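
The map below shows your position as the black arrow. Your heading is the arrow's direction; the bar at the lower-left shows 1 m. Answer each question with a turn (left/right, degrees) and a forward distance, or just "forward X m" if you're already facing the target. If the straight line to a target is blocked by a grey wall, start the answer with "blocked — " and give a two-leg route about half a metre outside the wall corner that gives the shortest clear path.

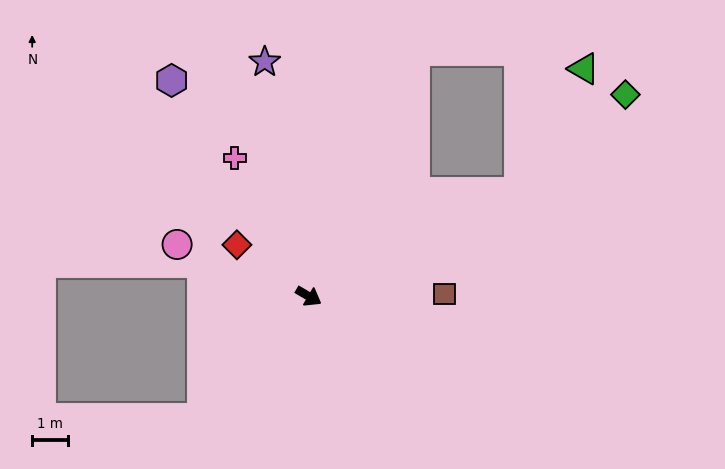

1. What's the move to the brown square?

turn left 31°, forward 3.8 m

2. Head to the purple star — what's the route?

turn left 131°, forward 6.7 m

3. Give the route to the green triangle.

blocked — turn left 57°, forward 6.6 m, then turn left 36°, forward 3.9 m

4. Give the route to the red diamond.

turn left 175°, forward 2.5 m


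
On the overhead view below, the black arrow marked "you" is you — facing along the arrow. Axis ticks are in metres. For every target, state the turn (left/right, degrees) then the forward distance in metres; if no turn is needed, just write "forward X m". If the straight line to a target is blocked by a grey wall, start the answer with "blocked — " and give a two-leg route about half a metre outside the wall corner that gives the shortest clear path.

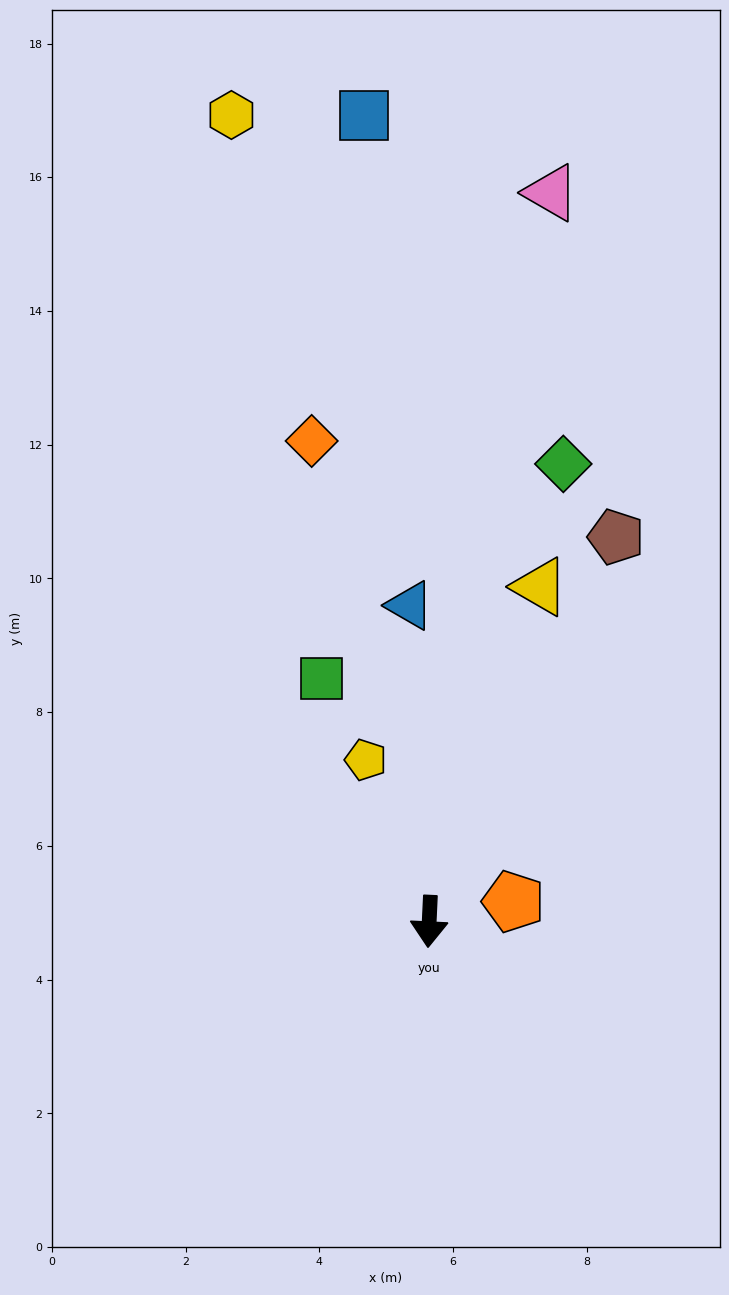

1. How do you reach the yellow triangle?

turn left 164°, forward 5.3 m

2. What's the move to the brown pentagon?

turn left 157°, forward 6.4 m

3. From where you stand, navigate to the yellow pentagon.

turn right 156°, forward 2.6 m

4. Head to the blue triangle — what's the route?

turn right 174°, forward 4.7 m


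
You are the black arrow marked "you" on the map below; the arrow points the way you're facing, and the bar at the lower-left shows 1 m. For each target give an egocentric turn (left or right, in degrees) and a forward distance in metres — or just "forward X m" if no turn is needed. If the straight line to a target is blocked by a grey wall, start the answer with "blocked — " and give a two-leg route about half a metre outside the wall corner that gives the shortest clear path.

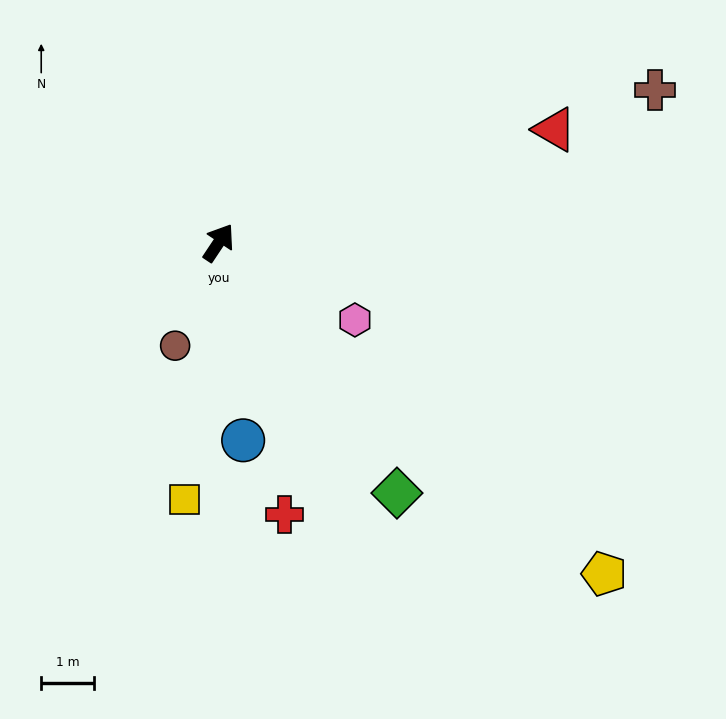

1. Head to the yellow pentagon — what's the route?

turn right 97°, forward 9.7 m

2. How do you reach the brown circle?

turn right 169°, forward 2.1 m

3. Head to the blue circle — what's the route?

turn right 139°, forward 3.8 m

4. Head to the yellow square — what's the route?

turn right 154°, forward 5.0 m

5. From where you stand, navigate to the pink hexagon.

turn right 86°, forward 3.0 m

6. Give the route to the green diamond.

turn right 111°, forward 5.9 m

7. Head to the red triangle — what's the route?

turn right 38°, forward 6.8 m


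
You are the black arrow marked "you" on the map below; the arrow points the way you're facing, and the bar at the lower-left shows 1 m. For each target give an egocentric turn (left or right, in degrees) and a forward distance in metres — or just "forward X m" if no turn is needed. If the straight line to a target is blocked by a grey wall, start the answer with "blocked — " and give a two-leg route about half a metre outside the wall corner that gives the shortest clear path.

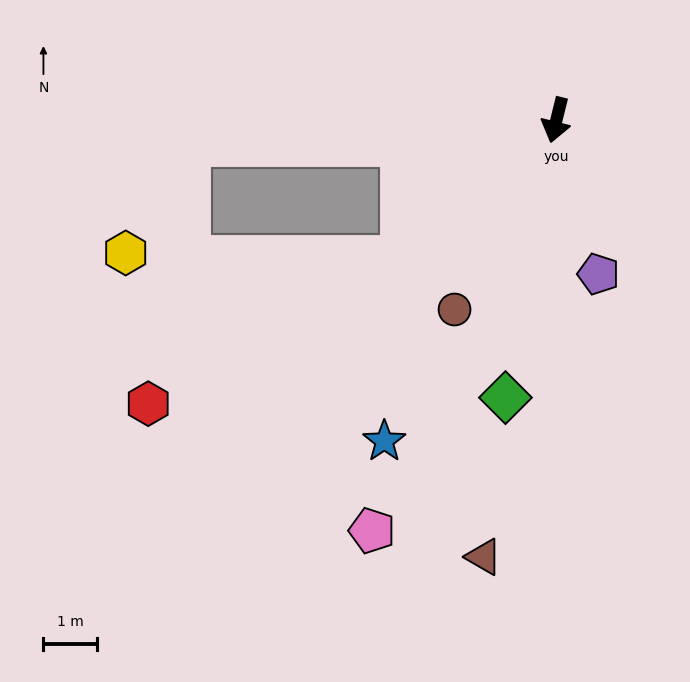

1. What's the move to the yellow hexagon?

blocked — turn right 72°, forward 6.9 m, then turn left 56°, forward 2.3 m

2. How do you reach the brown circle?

turn right 14°, forward 4.0 m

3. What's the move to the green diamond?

turn left 4°, forward 5.2 m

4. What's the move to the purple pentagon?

turn left 29°, forward 3.0 m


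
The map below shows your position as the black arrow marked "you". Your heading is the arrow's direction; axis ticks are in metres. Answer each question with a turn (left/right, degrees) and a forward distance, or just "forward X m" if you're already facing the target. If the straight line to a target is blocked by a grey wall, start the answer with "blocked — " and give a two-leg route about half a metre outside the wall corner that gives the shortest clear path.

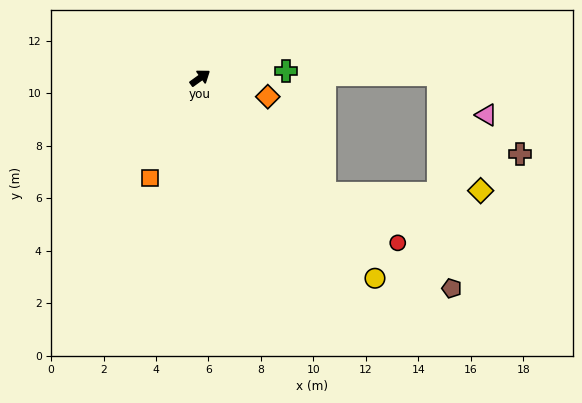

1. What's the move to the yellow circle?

turn right 85°, forward 10.1 m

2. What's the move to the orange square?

turn right 152°, forward 4.3 m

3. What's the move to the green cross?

turn right 31°, forward 3.3 m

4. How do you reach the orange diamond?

turn right 51°, forward 2.7 m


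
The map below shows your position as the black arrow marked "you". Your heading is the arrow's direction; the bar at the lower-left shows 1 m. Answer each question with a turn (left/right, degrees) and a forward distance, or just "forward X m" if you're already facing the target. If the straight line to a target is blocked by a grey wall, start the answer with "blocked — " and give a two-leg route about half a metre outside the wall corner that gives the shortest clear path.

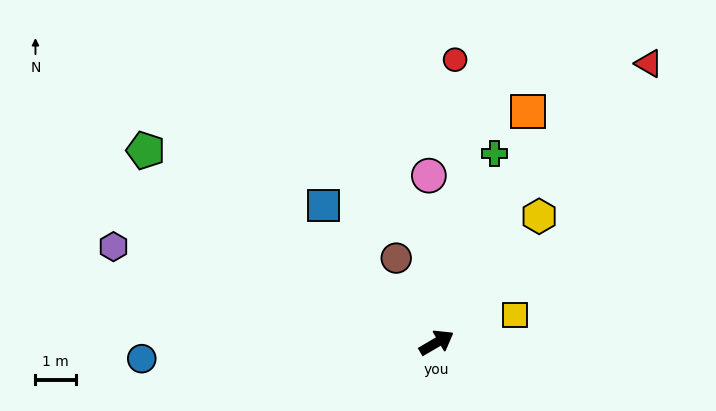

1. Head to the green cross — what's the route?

turn left 43°, forward 4.9 m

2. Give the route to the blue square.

turn left 99°, forward 4.4 m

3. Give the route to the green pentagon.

turn left 116°, forward 8.6 m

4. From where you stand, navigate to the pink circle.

turn left 62°, forward 4.1 m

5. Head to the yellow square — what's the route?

turn right 11°, forward 2.0 m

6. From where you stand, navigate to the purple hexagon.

turn left 133°, forward 8.3 m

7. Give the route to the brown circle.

turn left 85°, forward 2.3 m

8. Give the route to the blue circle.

turn left 153°, forward 7.3 m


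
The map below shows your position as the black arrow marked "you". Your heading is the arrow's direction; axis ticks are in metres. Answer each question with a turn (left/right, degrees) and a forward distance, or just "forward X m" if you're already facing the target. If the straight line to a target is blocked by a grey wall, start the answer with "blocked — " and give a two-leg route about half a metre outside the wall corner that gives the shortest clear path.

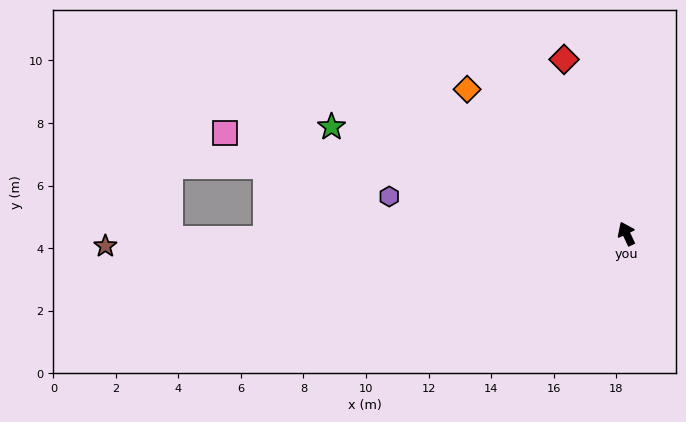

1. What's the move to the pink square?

turn left 51°, forward 13.2 m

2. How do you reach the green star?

turn left 45°, forward 10.0 m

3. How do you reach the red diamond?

turn right 5°, forward 5.9 m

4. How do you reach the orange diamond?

turn left 23°, forward 6.9 m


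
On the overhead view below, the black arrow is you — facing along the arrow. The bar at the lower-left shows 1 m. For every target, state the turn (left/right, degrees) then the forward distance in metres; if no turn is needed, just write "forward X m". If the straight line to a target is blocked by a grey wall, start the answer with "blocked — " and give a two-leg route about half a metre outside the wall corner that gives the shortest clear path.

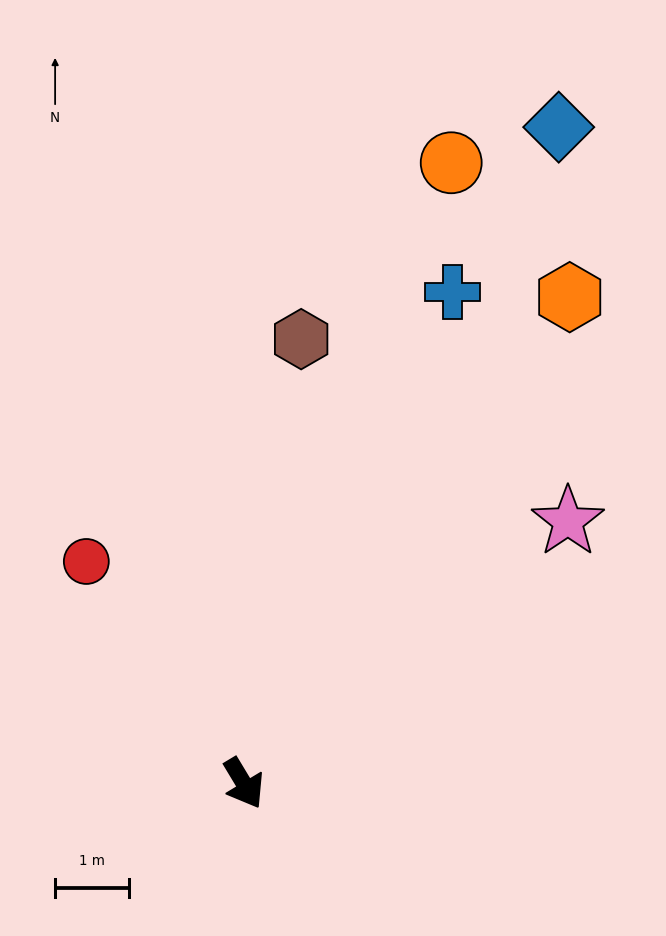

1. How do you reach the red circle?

turn right 176°, forward 3.7 m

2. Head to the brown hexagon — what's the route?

turn left 142°, forward 6.1 m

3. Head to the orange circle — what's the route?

turn left 130°, forward 8.9 m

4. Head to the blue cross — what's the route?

turn left 126°, forward 7.2 m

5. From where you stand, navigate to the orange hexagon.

turn left 115°, forward 7.9 m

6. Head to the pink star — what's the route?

turn left 98°, forward 5.6 m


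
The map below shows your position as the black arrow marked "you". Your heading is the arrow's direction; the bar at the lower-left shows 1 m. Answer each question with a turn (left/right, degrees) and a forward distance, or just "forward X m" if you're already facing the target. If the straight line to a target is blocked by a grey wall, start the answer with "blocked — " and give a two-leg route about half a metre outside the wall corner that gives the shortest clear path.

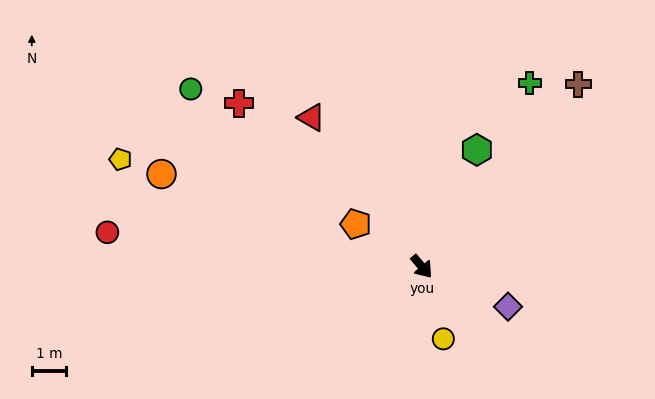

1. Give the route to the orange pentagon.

turn right 163°, forward 2.3 m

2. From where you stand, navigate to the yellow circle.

turn right 23°, forward 2.2 m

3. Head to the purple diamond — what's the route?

turn left 25°, forward 2.7 m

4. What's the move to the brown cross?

turn left 99°, forward 6.9 m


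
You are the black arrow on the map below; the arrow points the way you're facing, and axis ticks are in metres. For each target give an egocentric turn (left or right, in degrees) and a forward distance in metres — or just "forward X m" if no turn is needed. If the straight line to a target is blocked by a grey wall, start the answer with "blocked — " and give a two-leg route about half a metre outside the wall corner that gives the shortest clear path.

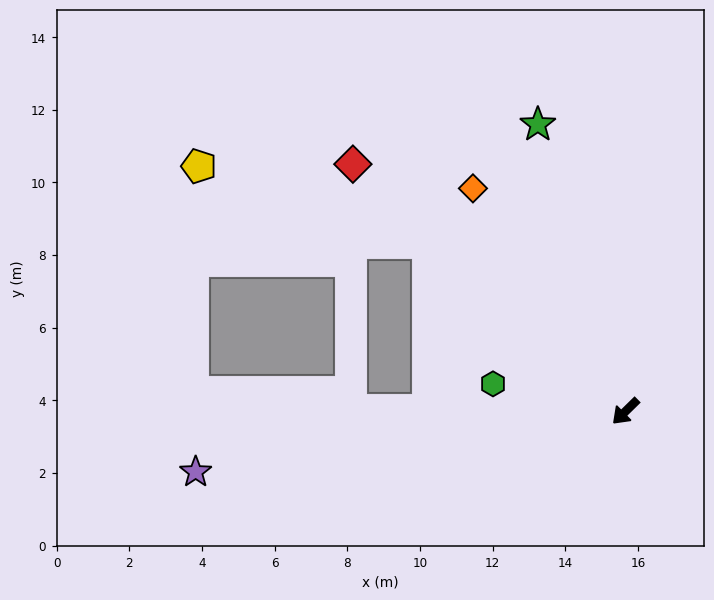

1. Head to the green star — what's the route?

turn right 117°, forward 8.3 m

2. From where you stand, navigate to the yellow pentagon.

blocked — turn right 85°, forward 7.1 m, then turn left 22°, forward 6.6 m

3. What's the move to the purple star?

turn right 36°, forward 12.0 m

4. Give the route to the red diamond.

turn right 87°, forward 10.1 m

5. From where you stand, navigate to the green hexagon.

turn right 56°, forward 3.7 m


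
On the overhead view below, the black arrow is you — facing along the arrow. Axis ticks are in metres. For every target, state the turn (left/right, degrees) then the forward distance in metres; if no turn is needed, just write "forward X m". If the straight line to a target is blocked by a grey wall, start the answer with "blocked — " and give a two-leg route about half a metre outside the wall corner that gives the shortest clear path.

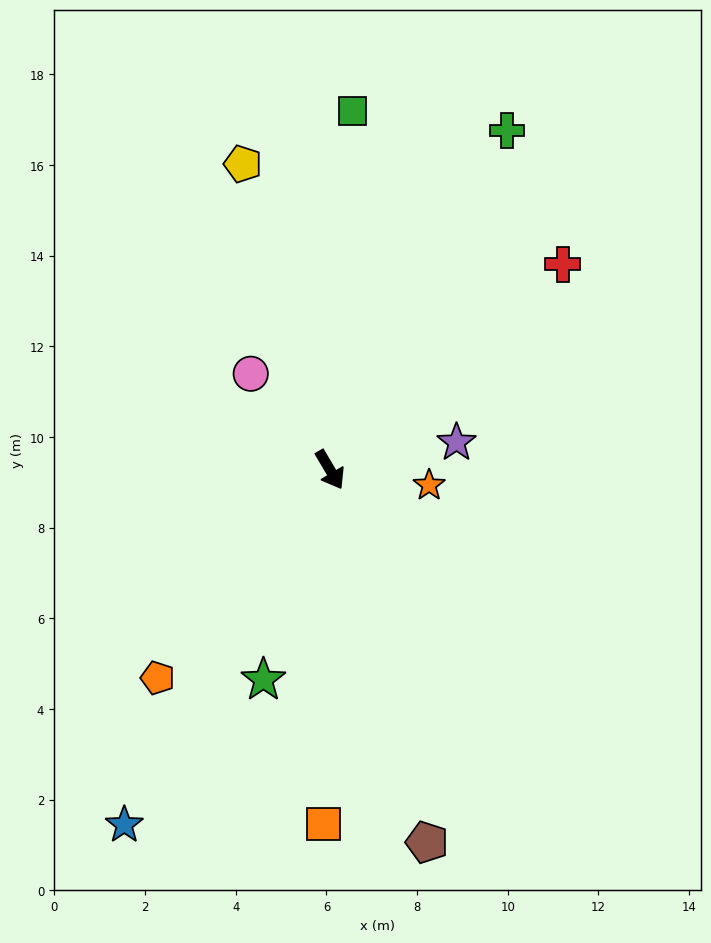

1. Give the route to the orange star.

turn left 51°, forward 2.2 m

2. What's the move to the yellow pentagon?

turn left 165°, forward 7.0 m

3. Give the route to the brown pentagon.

turn right 16°, forward 8.5 m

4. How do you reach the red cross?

turn left 101°, forward 6.9 m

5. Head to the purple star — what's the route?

turn left 72°, forward 2.9 m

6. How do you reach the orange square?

turn right 32°, forward 7.8 m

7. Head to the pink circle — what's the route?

turn right 171°, forward 2.7 m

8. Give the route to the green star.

turn right 48°, forward 4.9 m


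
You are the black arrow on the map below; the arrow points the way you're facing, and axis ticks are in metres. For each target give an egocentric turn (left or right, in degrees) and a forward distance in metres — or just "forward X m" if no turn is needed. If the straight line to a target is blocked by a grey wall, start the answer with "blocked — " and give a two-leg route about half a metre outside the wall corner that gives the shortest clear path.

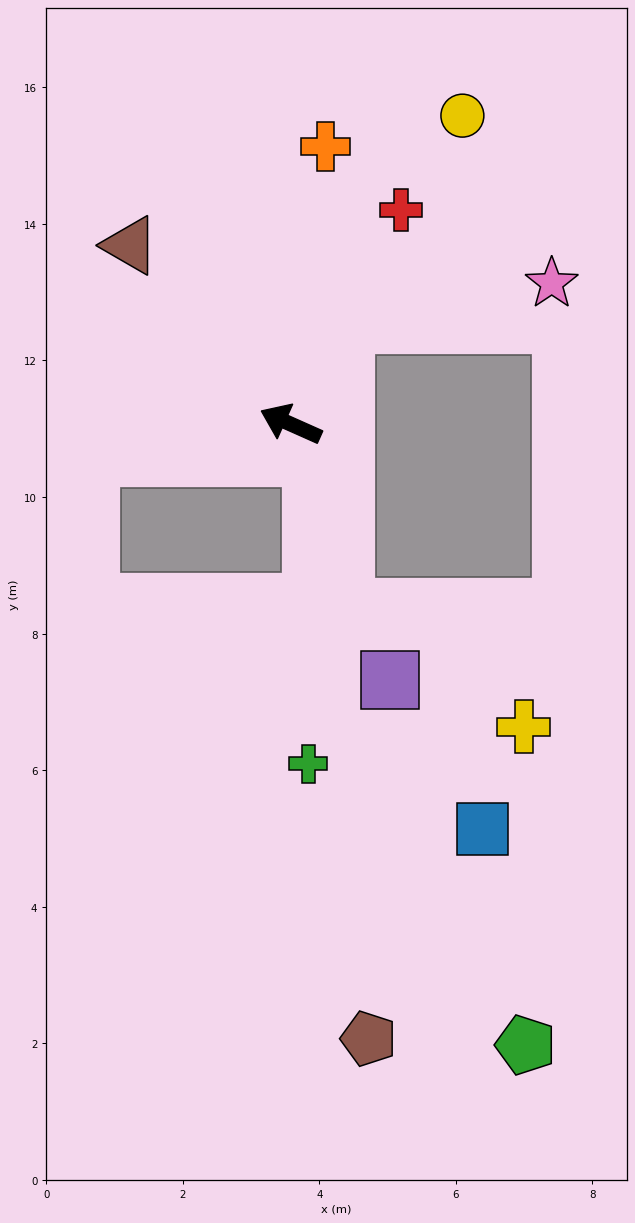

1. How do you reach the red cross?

turn right 93°, forward 3.5 m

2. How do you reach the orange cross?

turn right 73°, forward 4.1 m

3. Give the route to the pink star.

blocked — turn right 95°, forward 1.7 m, then turn right 50°, forward 3.1 m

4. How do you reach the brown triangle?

turn right 24°, forward 3.5 m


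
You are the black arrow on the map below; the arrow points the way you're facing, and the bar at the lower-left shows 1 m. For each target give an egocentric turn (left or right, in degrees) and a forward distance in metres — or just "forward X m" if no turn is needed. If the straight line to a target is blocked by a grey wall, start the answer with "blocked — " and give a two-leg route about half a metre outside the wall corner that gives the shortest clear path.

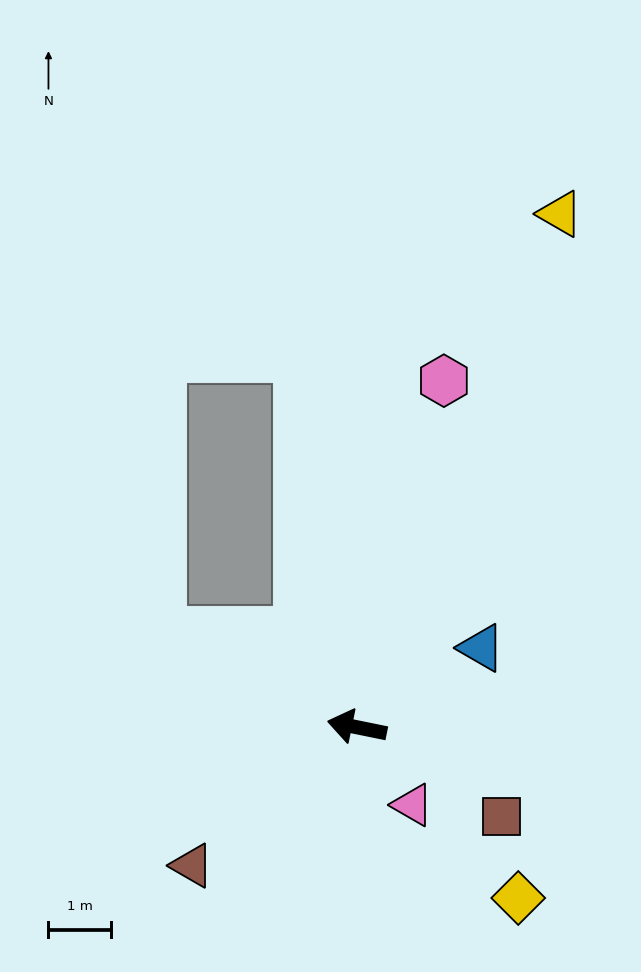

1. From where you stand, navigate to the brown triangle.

turn left 51°, forward 3.4 m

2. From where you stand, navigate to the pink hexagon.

turn right 93°, forward 5.7 m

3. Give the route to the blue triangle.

turn right 136°, forward 2.3 m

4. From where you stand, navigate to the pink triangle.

turn left 137°, forward 1.5 m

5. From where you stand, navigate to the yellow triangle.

turn right 100°, forward 8.8 m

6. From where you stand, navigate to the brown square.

turn left 160°, forward 2.7 m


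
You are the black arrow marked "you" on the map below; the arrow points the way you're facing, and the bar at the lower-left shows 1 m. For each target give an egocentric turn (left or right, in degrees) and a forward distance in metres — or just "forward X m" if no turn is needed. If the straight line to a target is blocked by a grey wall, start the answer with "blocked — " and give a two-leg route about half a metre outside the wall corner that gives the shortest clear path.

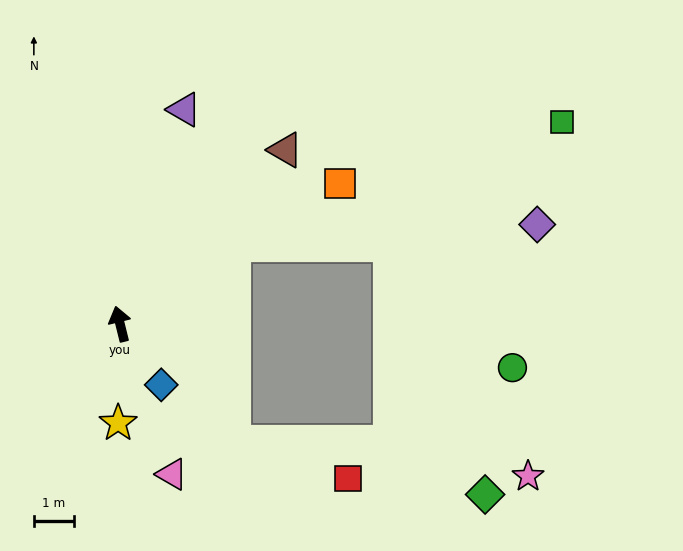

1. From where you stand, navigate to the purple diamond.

blocked — turn right 69°, forward 3.4 m, then turn right 31°, forward 7.5 m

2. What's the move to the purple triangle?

turn right 31°, forward 5.5 m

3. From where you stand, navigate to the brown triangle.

turn right 57°, forward 5.9 m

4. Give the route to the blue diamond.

turn right 160°, forward 1.8 m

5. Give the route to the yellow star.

turn left 165°, forward 2.4 m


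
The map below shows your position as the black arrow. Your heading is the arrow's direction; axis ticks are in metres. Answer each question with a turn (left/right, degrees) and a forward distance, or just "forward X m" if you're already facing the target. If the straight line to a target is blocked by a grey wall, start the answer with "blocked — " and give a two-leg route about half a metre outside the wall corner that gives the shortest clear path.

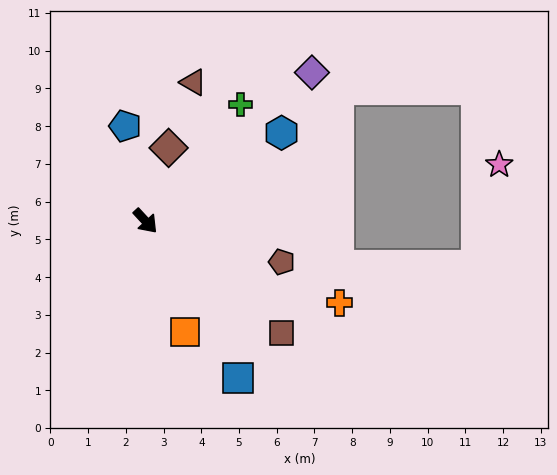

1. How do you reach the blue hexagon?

turn left 80°, forward 4.3 m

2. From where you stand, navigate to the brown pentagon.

turn left 31°, forward 3.8 m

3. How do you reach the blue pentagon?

turn left 149°, forward 2.6 m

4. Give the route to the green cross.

turn left 98°, forward 4.0 m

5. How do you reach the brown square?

turn left 8°, forward 4.7 m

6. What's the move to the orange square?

turn right 23°, forward 3.1 m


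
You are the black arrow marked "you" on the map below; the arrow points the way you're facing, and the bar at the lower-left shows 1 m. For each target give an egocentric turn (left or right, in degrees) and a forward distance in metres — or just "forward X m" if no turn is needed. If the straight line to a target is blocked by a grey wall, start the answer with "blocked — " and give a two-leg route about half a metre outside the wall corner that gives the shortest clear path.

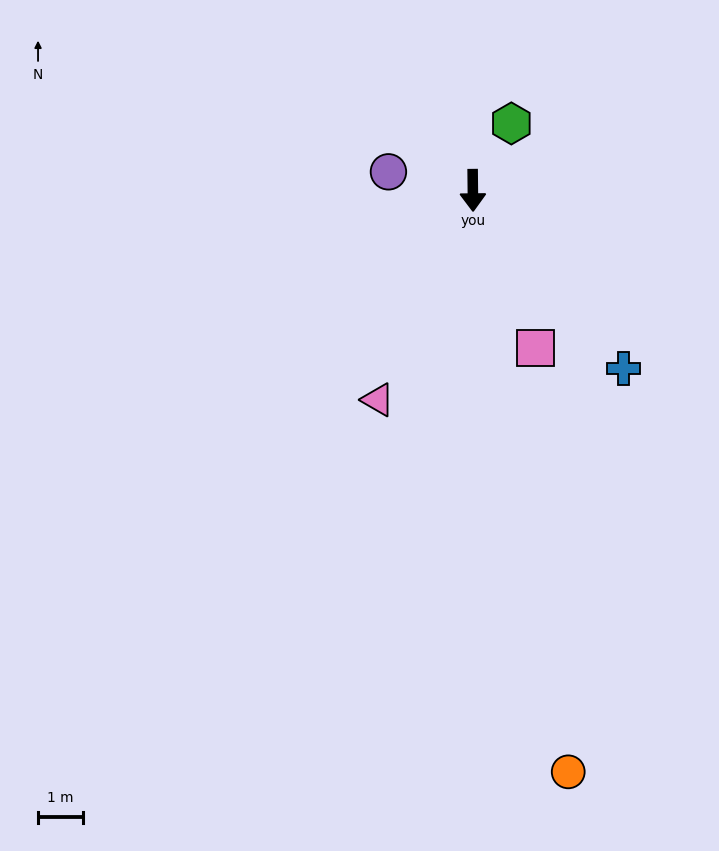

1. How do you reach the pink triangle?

turn right 25°, forward 5.1 m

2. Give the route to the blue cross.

turn left 40°, forward 5.2 m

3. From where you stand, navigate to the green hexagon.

turn left 150°, forward 1.7 m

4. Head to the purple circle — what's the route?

turn right 103°, forward 1.9 m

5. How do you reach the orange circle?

turn left 9°, forward 13.1 m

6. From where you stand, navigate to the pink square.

turn left 21°, forward 3.8 m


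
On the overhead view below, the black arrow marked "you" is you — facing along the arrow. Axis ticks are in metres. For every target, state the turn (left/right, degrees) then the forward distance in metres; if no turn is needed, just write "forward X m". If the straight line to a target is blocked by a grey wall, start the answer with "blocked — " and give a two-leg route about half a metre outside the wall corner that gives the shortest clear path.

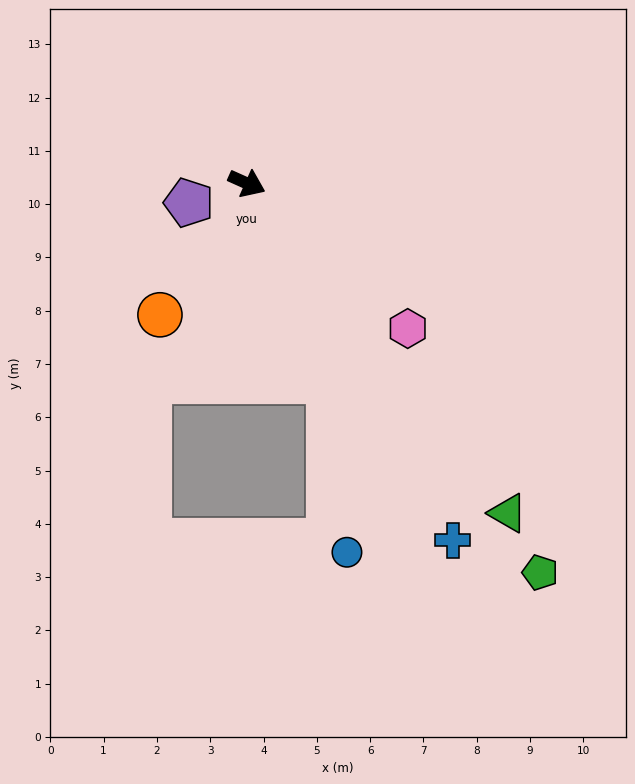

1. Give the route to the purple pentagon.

turn right 137°, forward 1.2 m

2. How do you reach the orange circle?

turn right 99°, forward 3.0 m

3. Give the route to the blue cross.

turn right 36°, forward 7.7 m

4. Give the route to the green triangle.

turn right 28°, forward 7.9 m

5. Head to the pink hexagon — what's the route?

turn right 18°, forward 4.1 m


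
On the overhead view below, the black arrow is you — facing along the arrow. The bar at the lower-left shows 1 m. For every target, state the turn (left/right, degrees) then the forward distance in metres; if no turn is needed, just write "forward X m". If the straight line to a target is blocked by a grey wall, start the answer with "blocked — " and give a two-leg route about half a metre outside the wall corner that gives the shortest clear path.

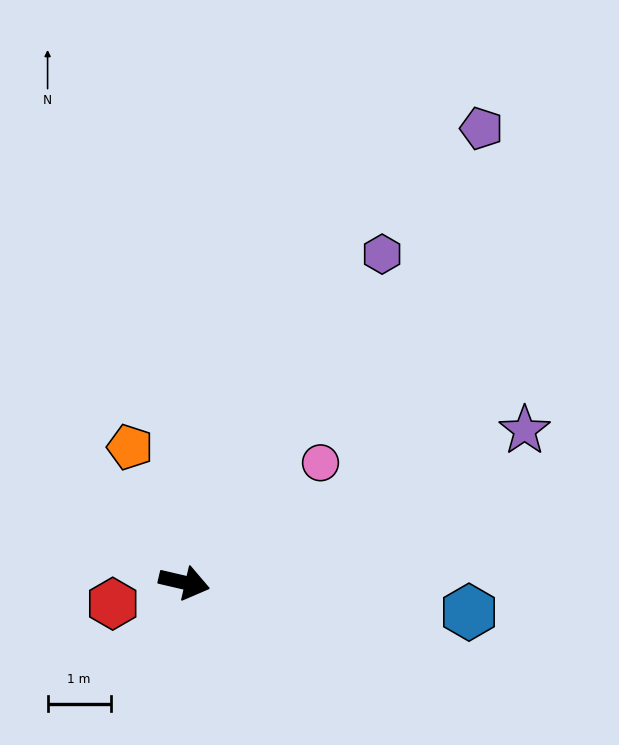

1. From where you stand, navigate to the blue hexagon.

turn left 7°, forward 4.5 m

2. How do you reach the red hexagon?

turn right 150°, forward 1.2 m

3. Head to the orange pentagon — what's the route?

turn left 125°, forward 2.3 m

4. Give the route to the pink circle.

turn left 54°, forward 2.9 m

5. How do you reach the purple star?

turn left 37°, forward 5.9 m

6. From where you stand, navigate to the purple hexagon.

turn left 72°, forward 6.1 m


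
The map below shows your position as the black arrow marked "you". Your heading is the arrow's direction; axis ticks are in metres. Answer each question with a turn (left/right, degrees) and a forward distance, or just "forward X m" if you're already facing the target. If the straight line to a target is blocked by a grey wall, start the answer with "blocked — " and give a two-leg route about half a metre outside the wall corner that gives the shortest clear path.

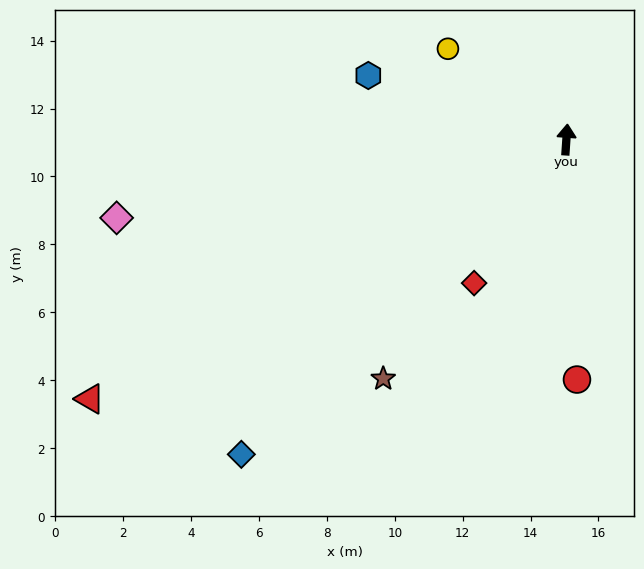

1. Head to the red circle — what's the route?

turn right 174°, forward 7.1 m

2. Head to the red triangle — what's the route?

turn left 122°, forward 16.0 m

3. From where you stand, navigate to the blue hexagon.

turn left 76°, forward 6.1 m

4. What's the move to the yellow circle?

turn left 56°, forward 4.4 m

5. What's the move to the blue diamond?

turn left 138°, forward 13.3 m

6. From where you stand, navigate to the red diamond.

turn left 151°, forward 5.0 m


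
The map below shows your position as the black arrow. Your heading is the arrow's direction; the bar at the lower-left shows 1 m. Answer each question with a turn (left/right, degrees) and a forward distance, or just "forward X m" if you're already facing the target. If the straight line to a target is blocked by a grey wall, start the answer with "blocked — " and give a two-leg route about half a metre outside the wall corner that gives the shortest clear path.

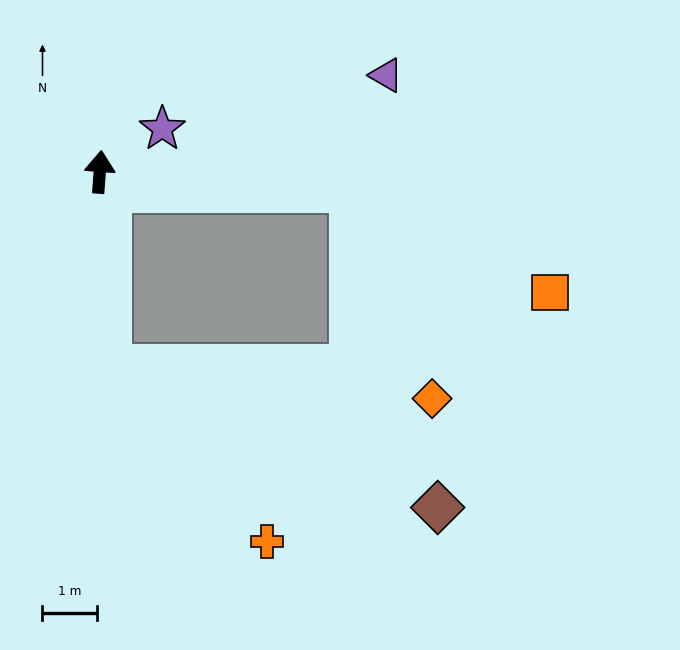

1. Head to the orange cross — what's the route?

blocked — turn right 173°, forward 3.6 m, then turn left 40°, forward 4.3 m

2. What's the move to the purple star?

turn right 51°, forward 1.4 m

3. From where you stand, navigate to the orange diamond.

blocked — turn right 90°, forward 4.6 m, then turn right 65°, forward 4.1 m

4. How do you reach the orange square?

blocked — turn right 90°, forward 4.6 m, then turn right 23°, forward 4.1 m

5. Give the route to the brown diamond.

blocked — turn right 173°, forward 3.6 m, then turn left 64°, forward 6.6 m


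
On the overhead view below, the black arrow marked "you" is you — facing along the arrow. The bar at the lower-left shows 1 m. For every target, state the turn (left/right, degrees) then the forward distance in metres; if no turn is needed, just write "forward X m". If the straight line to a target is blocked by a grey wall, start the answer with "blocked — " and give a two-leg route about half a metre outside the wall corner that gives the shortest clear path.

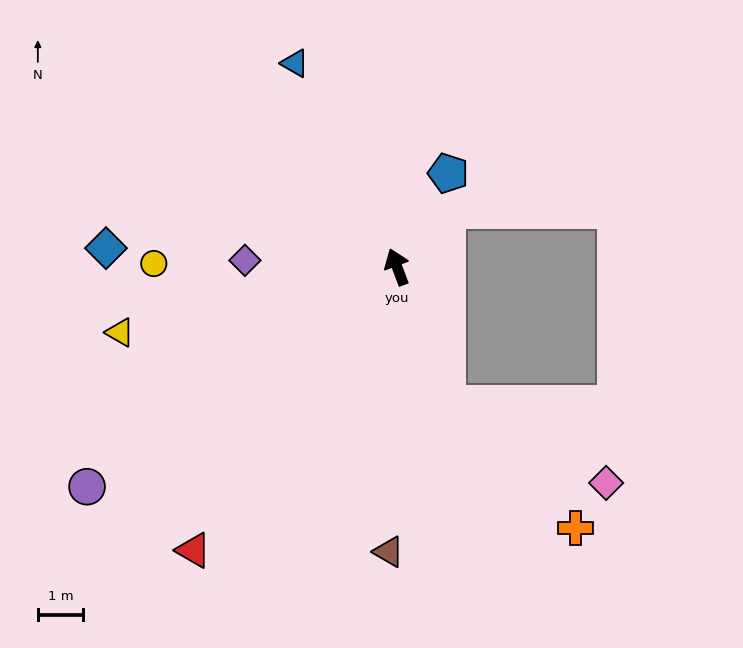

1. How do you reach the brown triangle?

turn left 158°, forward 6.3 m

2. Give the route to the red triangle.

turn left 124°, forward 7.7 m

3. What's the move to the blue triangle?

turn left 6°, forward 5.0 m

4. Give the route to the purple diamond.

turn left 67°, forward 3.4 m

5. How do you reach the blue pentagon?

turn right 49°, forward 2.4 m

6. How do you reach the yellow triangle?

turn left 83°, forward 6.3 m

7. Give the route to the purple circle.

turn left 105°, forward 8.4 m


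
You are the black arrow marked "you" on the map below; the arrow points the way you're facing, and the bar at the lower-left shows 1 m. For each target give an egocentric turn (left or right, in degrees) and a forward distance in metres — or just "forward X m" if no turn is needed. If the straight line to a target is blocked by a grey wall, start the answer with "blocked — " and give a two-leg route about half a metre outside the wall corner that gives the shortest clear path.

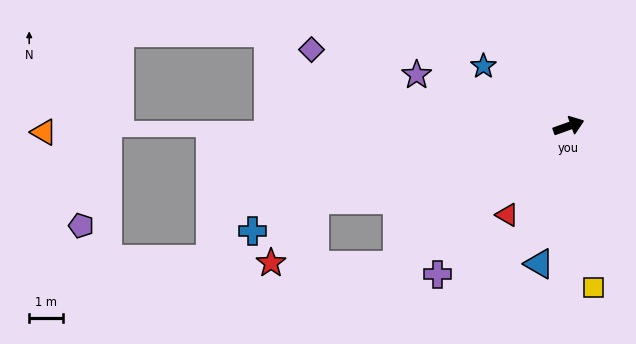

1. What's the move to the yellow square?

turn right 101°, forward 4.9 m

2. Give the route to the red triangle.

turn right 144°, forward 3.2 m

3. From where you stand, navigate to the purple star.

turn left 142°, forward 4.8 m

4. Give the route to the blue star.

turn left 125°, forward 3.1 m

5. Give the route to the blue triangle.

turn right 122°, forward 4.2 m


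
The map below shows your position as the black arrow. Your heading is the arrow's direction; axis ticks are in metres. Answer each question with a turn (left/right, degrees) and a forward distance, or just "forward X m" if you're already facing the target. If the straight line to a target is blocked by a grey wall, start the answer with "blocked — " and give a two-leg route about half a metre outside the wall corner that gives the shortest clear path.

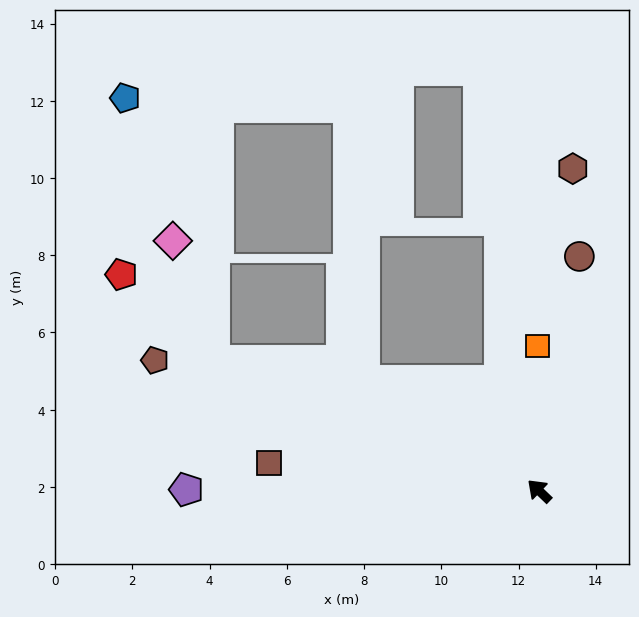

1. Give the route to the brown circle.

turn right 56°, forward 6.2 m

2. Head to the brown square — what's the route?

turn left 38°, forward 7.0 m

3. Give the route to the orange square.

turn right 46°, forward 3.8 m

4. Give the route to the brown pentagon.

turn left 25°, forward 10.5 m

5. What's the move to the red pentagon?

blocked — turn left 22°, forward 9.1 m, then turn right 21°, forward 3.3 m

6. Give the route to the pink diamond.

blocked — turn left 22°, forward 9.1 m, then turn right 49°, forward 3.3 m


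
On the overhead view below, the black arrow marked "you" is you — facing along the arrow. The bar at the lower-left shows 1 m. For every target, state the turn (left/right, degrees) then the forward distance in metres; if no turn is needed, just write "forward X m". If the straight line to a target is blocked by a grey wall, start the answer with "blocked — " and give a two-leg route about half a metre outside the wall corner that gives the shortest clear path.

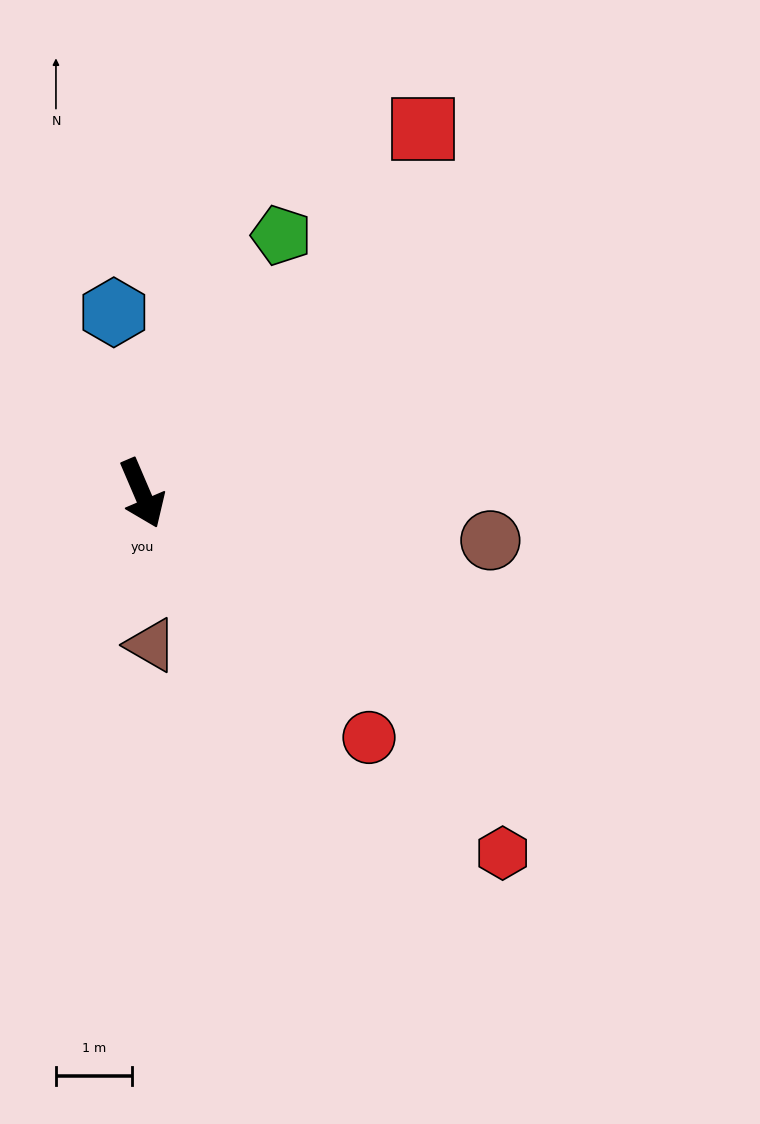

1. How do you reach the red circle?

turn left 20°, forward 4.4 m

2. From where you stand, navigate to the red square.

turn left 119°, forward 6.0 m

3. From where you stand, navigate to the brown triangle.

turn right 20°, forward 2.0 m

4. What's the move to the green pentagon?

turn left 128°, forward 3.8 m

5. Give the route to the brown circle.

turn left 59°, forward 4.6 m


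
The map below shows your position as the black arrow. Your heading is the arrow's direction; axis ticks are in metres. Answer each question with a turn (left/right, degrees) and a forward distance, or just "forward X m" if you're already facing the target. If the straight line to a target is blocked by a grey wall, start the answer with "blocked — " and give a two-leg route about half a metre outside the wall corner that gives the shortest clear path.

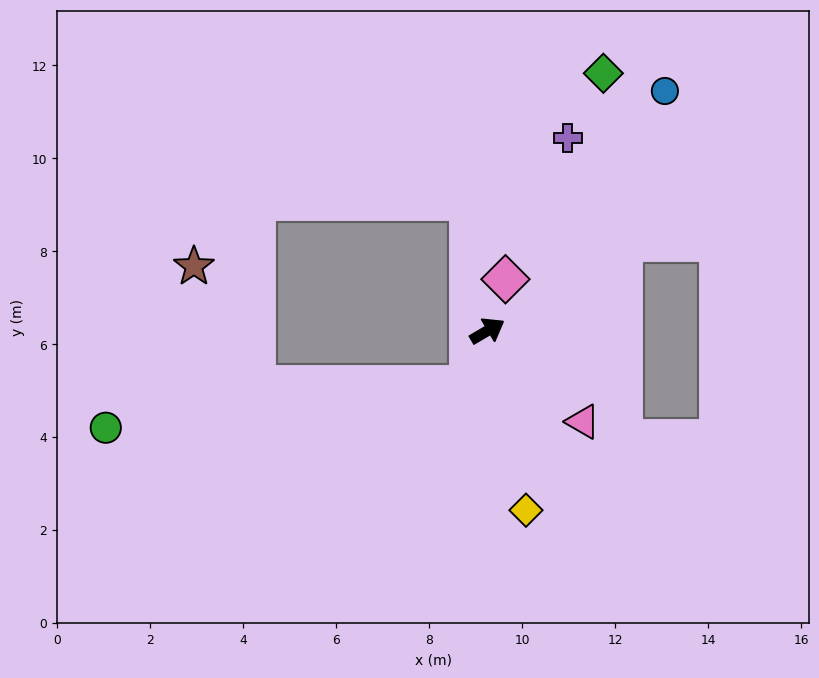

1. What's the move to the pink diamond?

turn left 40°, forward 1.2 m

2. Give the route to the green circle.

blocked — turn right 140°, forward 1.2 m, then turn right 64°, forward 7.9 m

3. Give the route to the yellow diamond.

turn right 108°, forward 3.9 m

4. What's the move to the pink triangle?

turn right 74°, forward 2.8 m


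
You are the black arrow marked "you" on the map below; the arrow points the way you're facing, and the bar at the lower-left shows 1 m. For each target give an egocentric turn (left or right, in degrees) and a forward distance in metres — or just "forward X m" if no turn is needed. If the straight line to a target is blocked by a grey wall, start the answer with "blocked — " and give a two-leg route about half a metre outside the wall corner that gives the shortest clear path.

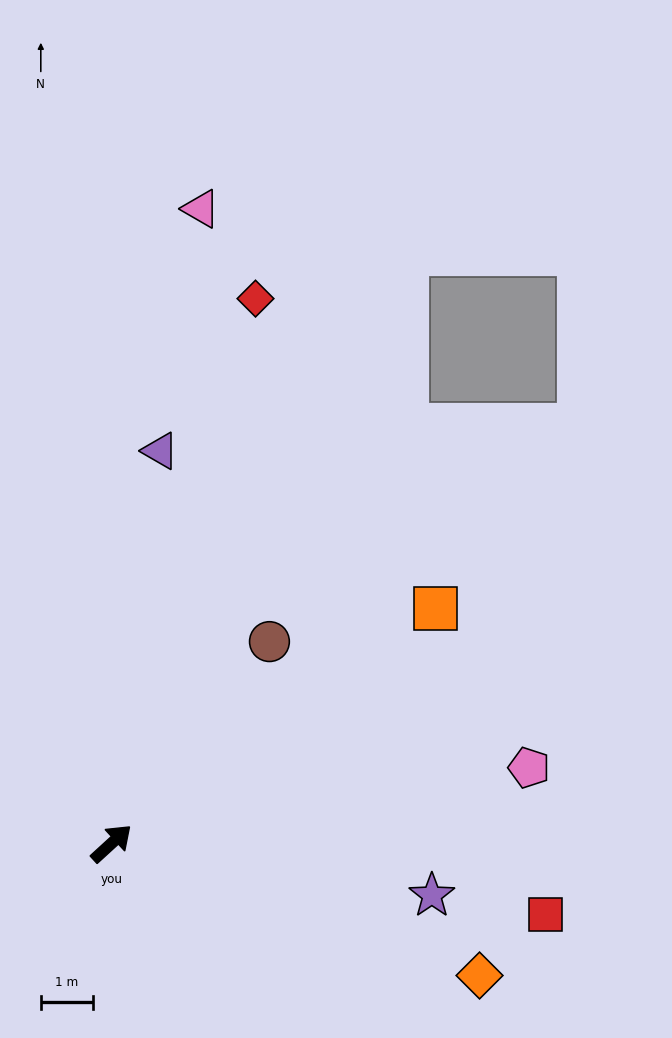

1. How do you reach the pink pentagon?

turn right 32°, forward 8.2 m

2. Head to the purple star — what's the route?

turn right 52°, forward 6.2 m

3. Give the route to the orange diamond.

turn right 62°, forward 7.5 m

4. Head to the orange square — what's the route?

turn right 7°, forward 7.7 m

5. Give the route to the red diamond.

turn left 33°, forward 10.8 m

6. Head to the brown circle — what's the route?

turn left 10°, forward 4.9 m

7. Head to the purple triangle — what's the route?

turn left 41°, forward 7.6 m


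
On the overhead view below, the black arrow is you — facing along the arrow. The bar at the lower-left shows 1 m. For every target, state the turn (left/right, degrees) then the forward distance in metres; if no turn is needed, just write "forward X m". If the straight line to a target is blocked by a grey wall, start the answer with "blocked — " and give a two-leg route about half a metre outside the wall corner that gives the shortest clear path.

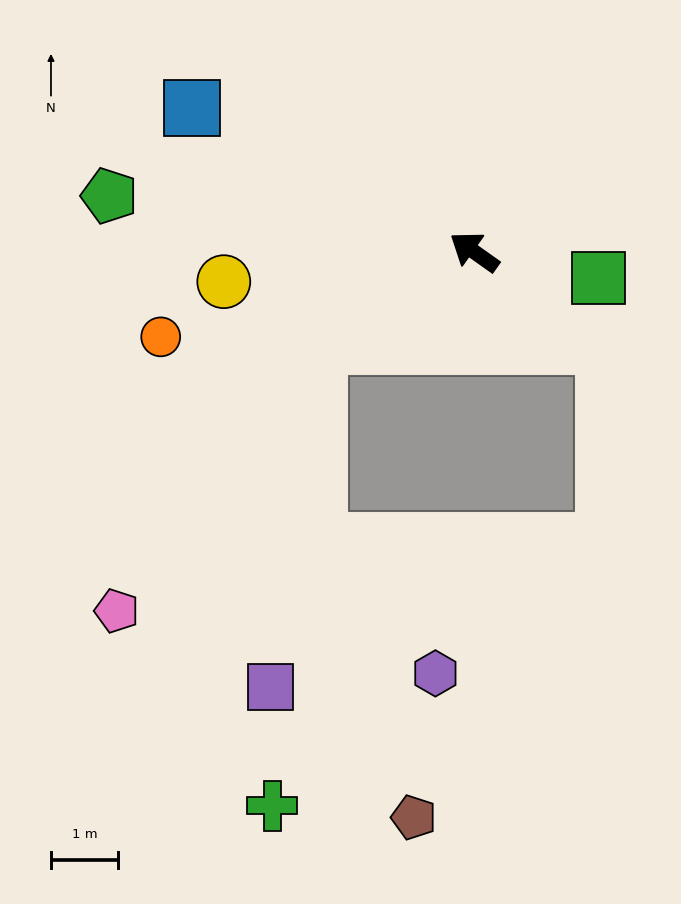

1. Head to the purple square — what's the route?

blocked — turn left 66°, forward 2.7 m, then turn left 51°, forward 5.1 m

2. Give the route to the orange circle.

turn left 51°, forward 4.8 m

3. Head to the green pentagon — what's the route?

turn left 27°, forward 5.5 m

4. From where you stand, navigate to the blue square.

turn left 8°, forward 4.7 m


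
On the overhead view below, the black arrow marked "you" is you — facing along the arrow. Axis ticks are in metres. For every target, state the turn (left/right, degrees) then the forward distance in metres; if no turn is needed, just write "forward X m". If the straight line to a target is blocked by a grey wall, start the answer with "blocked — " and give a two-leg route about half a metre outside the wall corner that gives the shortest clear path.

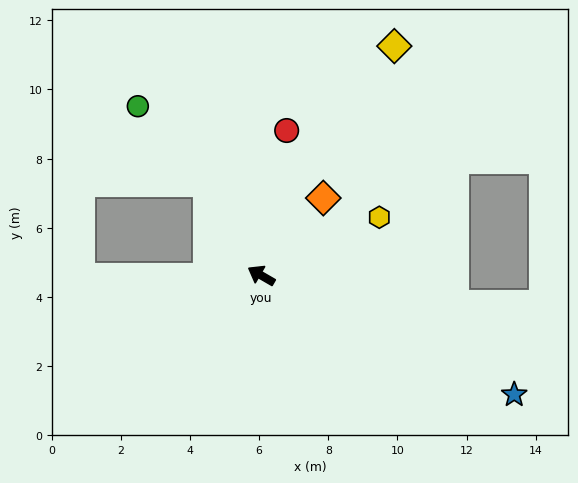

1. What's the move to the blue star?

turn right 175°, forward 8.1 m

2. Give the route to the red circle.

turn right 70°, forward 4.3 m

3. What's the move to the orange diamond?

turn right 99°, forward 2.9 m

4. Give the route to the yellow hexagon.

turn right 124°, forward 3.8 m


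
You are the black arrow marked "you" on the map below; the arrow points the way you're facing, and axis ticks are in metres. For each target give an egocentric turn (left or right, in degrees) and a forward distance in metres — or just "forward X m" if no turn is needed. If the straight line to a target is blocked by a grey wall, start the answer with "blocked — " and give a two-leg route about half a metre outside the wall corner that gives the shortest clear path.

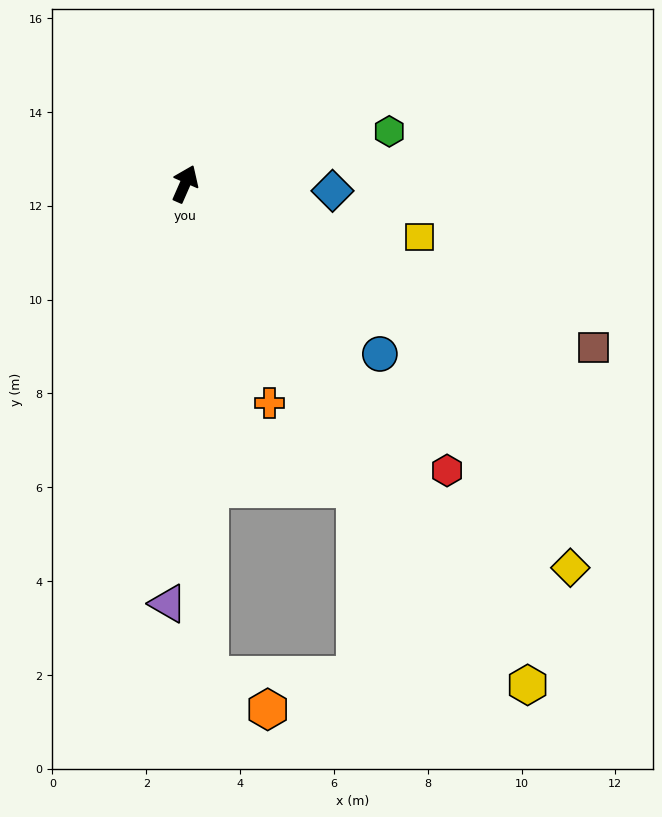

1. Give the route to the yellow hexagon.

turn right 122°, forward 12.9 m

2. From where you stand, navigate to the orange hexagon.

blocked — turn right 154°, forward 10.5 m, then turn left 58°, forward 1.4 m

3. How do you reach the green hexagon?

turn right 52°, forward 4.5 m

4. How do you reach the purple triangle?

turn right 159°, forward 9.0 m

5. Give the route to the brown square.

turn right 88°, forward 9.4 m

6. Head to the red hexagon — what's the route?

turn right 114°, forward 8.3 m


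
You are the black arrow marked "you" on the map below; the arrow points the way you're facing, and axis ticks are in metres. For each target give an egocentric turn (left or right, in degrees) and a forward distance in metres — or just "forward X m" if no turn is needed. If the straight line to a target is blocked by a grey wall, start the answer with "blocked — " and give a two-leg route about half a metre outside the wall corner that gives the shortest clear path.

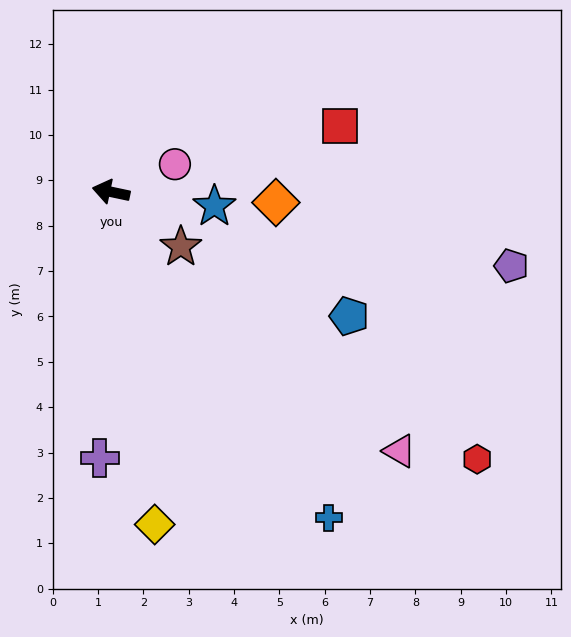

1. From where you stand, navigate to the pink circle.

turn right 145°, forward 1.5 m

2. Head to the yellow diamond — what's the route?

turn left 109°, forward 7.4 m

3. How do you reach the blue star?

turn right 176°, forward 2.3 m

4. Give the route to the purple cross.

turn left 100°, forward 5.9 m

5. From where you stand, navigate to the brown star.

turn left 154°, forward 2.0 m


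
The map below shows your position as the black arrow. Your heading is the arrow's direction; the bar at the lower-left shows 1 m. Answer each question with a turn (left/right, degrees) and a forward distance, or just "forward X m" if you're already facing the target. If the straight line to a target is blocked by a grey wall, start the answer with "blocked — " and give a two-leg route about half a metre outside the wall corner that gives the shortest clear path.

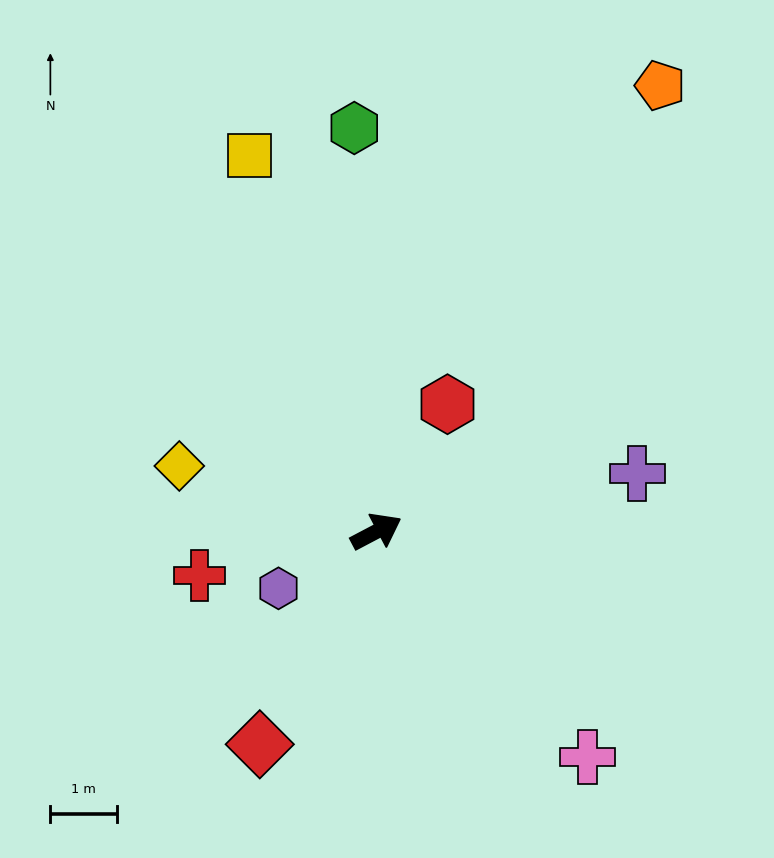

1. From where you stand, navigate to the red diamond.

turn right 147°, forward 3.6 m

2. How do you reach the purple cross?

turn right 15°, forward 4.0 m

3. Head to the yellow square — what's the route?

turn left 81°, forward 5.9 m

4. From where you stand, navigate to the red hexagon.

turn left 33°, forward 2.2 m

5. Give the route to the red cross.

turn left 166°, forward 2.7 m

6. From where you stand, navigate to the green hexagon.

turn left 65°, forward 6.1 m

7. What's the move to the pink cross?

turn right 75°, forward 4.6 m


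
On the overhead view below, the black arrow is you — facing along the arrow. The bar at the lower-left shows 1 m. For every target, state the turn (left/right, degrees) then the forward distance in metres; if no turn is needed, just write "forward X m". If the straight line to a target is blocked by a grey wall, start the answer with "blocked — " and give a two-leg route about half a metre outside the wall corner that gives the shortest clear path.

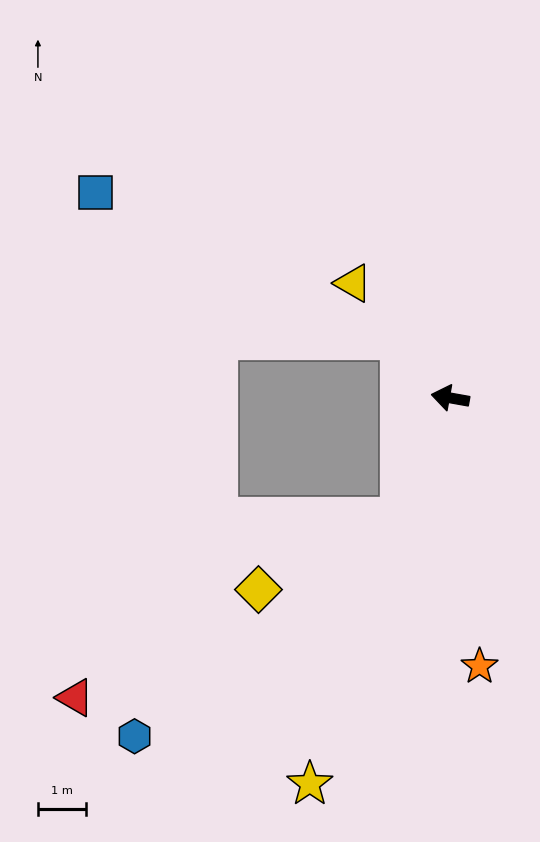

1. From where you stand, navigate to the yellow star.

turn left 80°, forward 8.5 m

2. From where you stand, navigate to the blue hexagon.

blocked — turn left 78°, forward 2.7 m, then turn right 28°, forward 7.1 m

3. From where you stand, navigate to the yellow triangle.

turn right 40°, forward 3.1 m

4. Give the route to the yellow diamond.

blocked — turn left 78°, forward 2.7 m, then turn right 41°, forward 3.3 m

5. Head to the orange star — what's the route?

turn left 106°, forward 5.6 m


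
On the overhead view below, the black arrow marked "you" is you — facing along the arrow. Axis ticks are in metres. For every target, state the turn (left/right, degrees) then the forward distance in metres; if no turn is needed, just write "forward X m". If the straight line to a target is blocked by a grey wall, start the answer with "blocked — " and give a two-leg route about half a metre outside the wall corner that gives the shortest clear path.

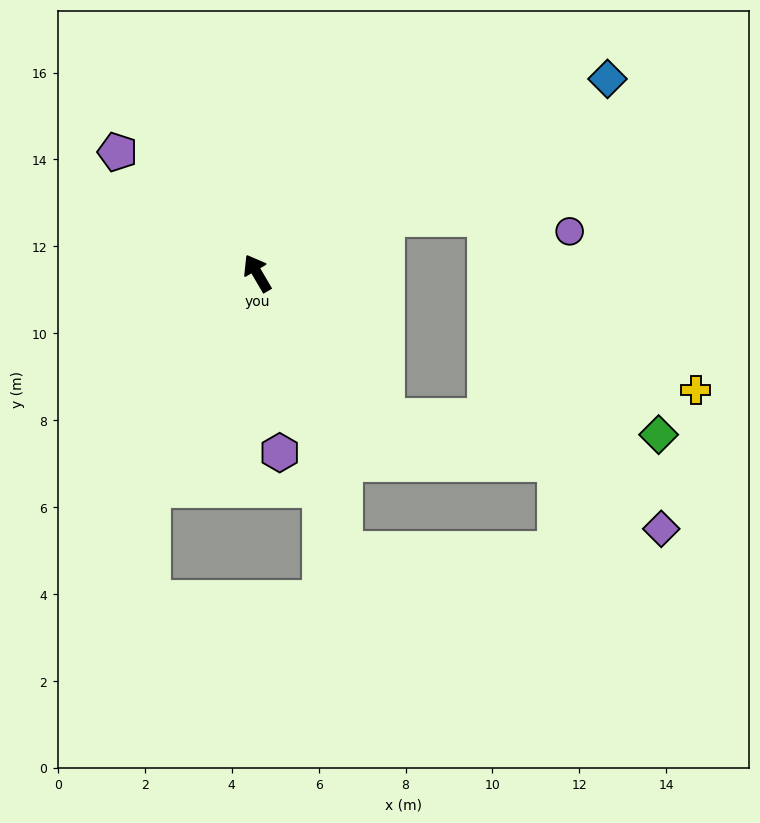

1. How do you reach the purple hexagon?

turn left 157°, forward 4.2 m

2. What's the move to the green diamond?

blocked — turn right 168°, forward 4.4 m, then turn left 44°, forward 6.3 m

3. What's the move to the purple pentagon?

turn left 19°, forward 4.3 m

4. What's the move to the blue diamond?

turn right 91°, forward 9.2 m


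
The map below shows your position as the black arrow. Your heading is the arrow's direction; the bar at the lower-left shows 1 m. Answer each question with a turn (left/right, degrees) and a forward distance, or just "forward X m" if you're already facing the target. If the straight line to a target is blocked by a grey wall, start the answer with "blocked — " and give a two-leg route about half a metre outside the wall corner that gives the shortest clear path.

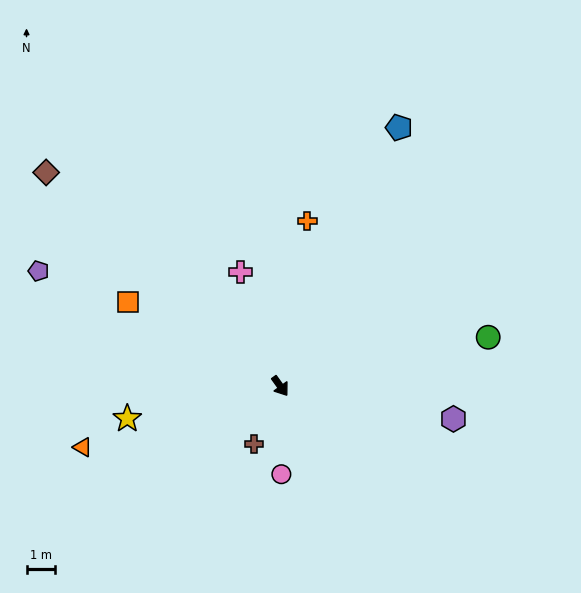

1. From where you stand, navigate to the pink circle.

turn right 35°, forward 3.1 m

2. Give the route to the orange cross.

turn left 135°, forward 5.8 m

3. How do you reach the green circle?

turn left 68°, forward 7.4 m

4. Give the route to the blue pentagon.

turn left 120°, forward 9.9 m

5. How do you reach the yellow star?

turn right 114°, forward 5.4 m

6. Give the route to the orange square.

turn right 155°, forward 6.0 m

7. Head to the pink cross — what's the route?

turn left 164°, forward 4.2 m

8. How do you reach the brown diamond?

turn right 168°, forward 11.0 m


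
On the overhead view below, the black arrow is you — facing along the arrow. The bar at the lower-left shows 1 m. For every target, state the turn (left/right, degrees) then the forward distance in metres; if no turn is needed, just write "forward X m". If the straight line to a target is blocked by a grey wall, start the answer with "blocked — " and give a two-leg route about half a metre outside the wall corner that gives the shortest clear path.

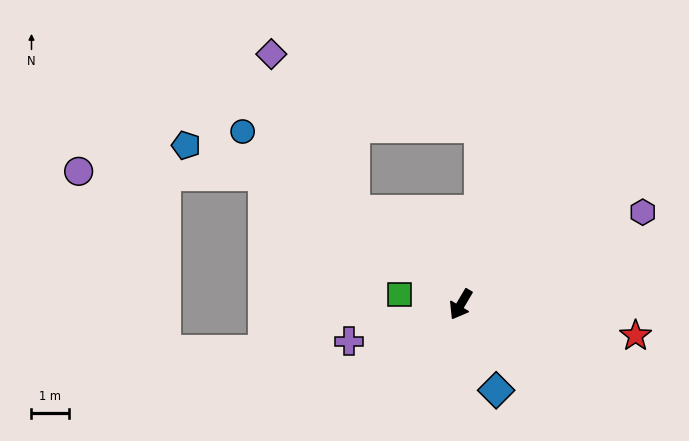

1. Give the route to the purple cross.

turn right 41°, forward 3.2 m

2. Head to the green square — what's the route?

turn right 69°, forward 1.7 m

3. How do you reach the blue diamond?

turn left 53°, forward 2.5 m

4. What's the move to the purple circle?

blocked — turn right 93°, forward 6.4 m, then turn left 33°, forward 5.0 m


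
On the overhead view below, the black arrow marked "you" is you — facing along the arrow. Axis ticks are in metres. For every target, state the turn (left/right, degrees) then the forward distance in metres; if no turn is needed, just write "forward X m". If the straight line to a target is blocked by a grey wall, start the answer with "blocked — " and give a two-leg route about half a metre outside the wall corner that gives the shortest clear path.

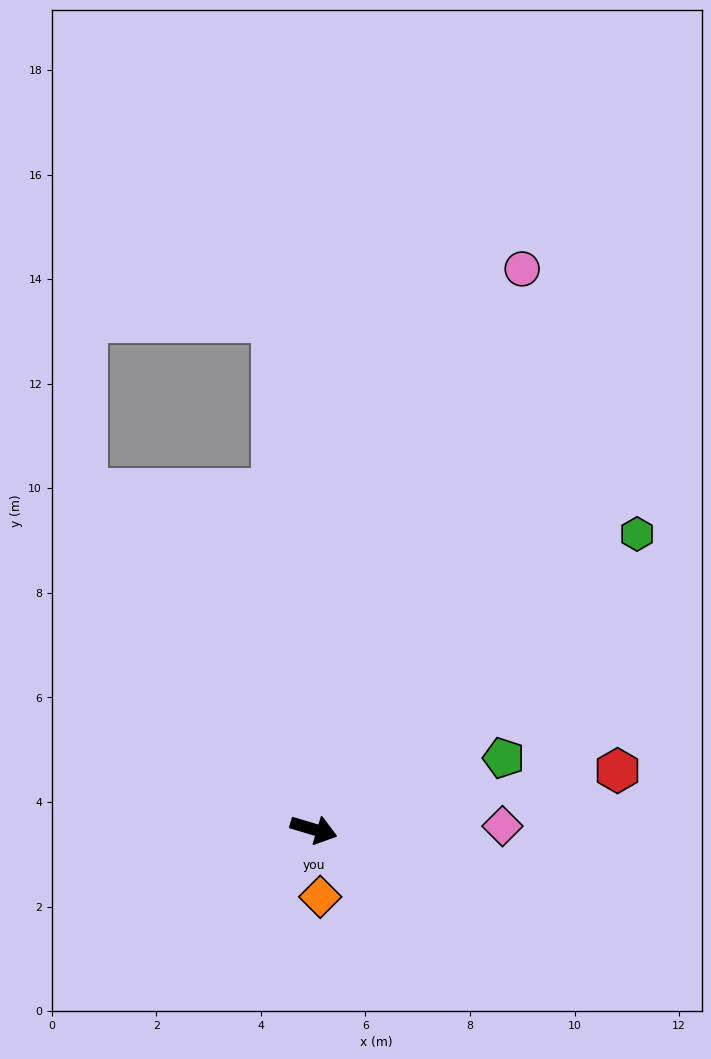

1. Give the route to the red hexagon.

turn left 28°, forward 5.9 m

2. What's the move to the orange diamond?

turn right 68°, forward 1.3 m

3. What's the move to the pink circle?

turn left 86°, forward 11.4 m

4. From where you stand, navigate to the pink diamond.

turn left 18°, forward 3.6 m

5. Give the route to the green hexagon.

turn left 59°, forward 8.4 m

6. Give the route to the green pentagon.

turn left 37°, forward 3.9 m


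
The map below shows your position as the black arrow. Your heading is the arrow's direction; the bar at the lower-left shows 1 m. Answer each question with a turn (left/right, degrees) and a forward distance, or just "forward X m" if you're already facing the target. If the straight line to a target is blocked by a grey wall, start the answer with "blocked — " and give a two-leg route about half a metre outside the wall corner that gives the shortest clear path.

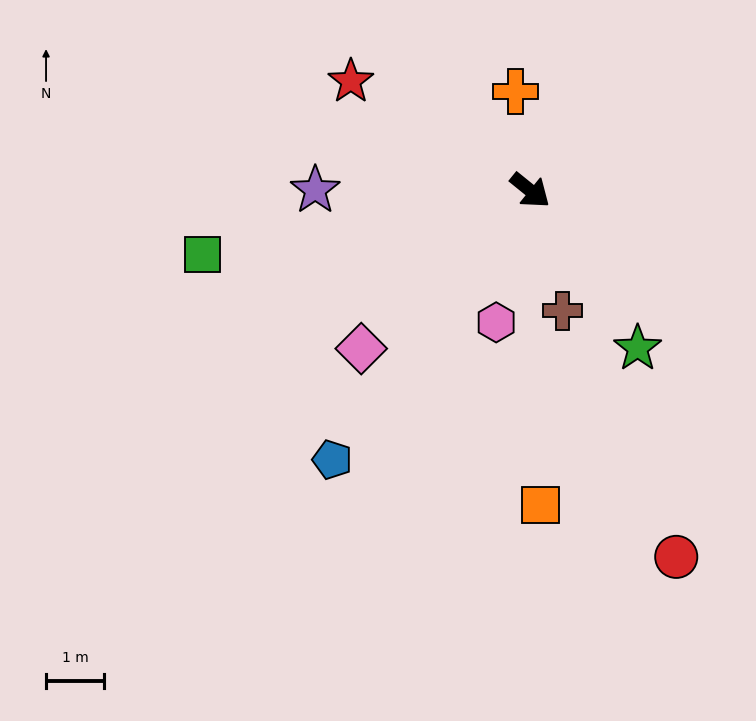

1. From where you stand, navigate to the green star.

turn right 17°, forward 3.3 m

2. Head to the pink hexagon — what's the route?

turn right 66°, forward 2.3 m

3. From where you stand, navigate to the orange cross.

turn left 137°, forward 1.7 m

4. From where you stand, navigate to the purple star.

turn right 141°, forward 3.7 m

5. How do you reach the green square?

turn right 130°, forward 5.7 m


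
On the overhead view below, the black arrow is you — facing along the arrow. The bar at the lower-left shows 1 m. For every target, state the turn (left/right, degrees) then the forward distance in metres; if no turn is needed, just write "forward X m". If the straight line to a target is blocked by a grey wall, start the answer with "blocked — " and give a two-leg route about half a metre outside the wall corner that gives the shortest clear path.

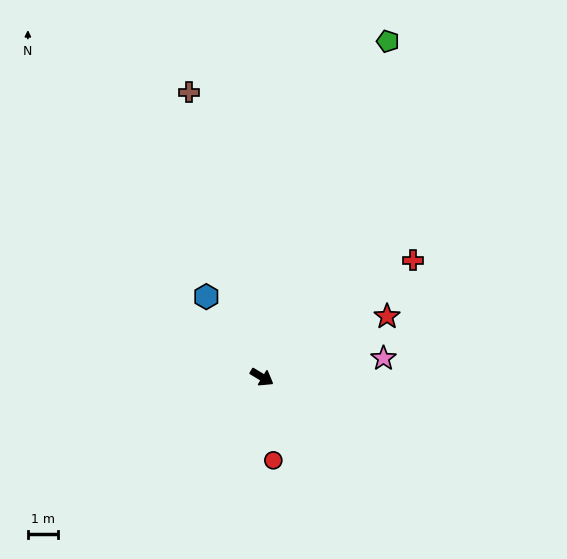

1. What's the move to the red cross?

turn left 69°, forward 6.4 m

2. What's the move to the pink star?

turn left 40°, forward 4.1 m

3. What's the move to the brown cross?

turn left 135°, forward 9.9 m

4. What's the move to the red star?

turn left 57°, forward 4.7 m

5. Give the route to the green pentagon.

turn left 101°, forward 12.0 m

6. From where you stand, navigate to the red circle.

turn right 51°, forward 2.8 m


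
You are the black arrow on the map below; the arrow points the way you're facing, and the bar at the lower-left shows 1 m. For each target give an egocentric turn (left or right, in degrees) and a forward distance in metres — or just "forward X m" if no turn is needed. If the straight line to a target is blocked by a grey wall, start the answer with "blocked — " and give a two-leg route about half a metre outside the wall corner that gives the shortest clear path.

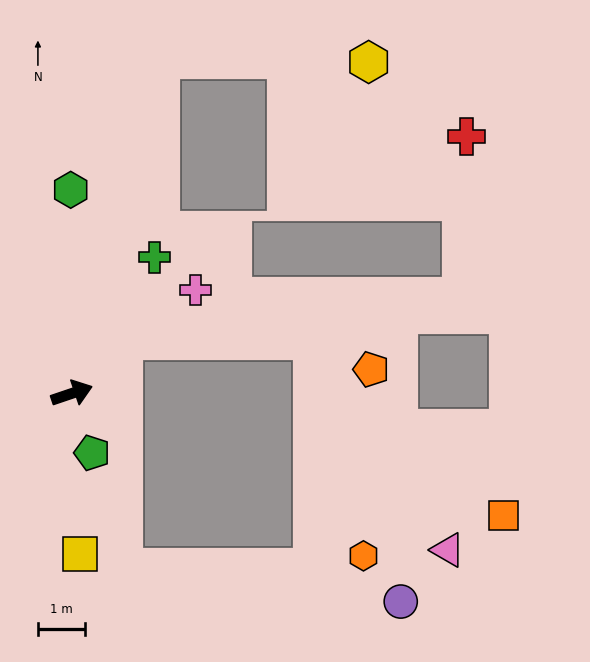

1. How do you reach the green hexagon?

turn left 72°, forward 4.3 m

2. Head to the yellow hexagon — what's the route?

blocked — turn left 57°, forward 7.3 m, then turn right 77°, forward 4.4 m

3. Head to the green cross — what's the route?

turn left 40°, forward 3.4 m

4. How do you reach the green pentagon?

turn right 90°, forward 1.3 m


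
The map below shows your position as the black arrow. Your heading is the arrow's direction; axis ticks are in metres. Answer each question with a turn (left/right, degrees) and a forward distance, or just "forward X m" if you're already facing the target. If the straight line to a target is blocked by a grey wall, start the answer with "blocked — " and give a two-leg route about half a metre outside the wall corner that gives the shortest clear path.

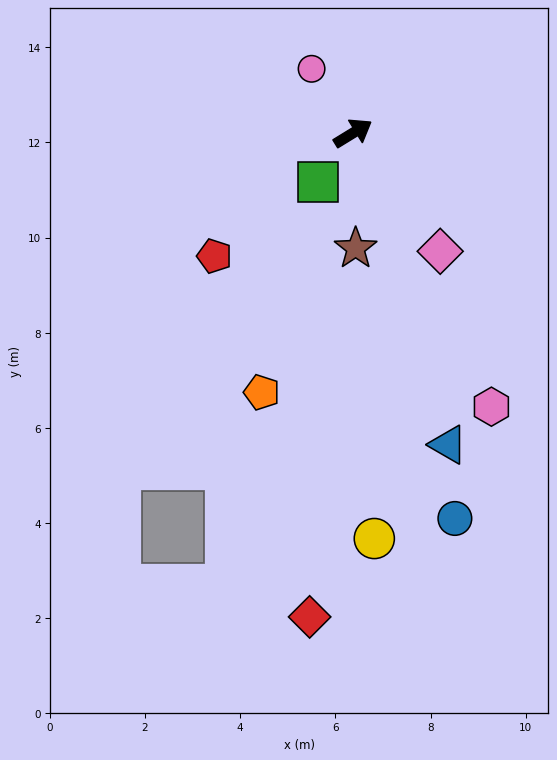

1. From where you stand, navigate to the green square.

turn right 157°, forward 1.3 m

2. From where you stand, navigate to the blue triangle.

turn right 105°, forward 6.8 m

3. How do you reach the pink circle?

turn left 91°, forward 1.6 m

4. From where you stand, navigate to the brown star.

turn right 120°, forward 2.4 m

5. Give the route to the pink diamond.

turn right 85°, forward 3.1 m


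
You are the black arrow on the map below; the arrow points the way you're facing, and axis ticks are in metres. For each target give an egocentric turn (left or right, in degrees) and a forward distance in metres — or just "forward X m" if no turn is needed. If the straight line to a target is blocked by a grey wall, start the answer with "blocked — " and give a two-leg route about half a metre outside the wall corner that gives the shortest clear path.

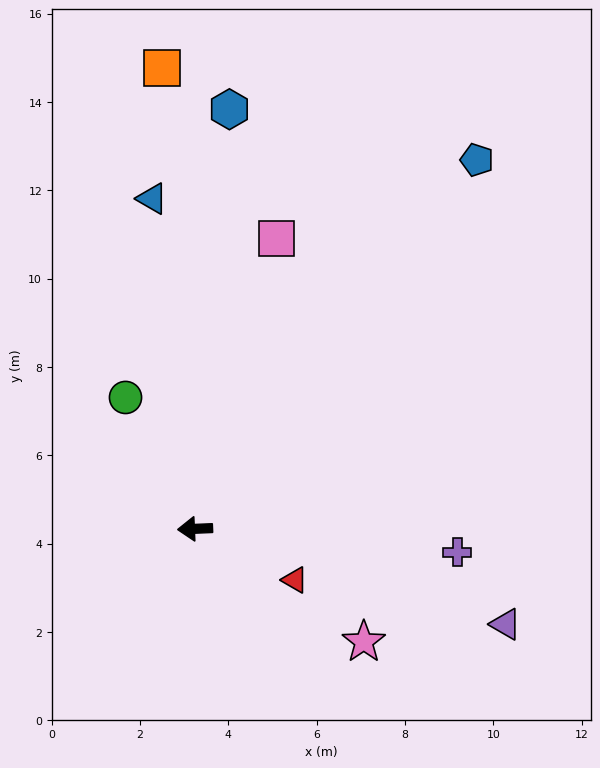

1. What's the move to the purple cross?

turn left 172°, forward 6.0 m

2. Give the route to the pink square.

turn right 108°, forward 6.8 m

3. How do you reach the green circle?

turn right 64°, forward 3.4 m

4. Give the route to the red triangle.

turn left 150°, forward 2.5 m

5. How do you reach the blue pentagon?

turn right 130°, forward 10.5 m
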